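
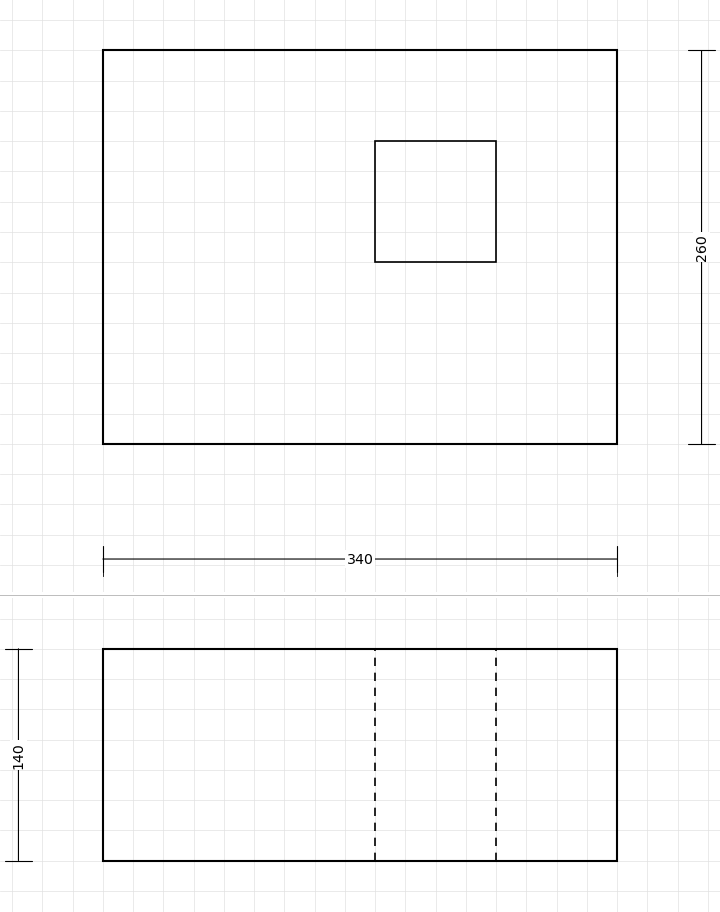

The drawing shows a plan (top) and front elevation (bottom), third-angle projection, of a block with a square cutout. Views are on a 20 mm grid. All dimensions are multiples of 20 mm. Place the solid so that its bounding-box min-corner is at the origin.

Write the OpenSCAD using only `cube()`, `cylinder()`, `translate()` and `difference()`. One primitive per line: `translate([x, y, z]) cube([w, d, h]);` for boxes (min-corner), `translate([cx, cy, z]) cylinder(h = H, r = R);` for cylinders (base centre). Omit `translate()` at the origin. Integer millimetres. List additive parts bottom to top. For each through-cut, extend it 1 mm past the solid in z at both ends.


difference() {
  cube([340, 260, 140]);
  translate([180, 120, -1]) cube([80, 80, 142]);
}


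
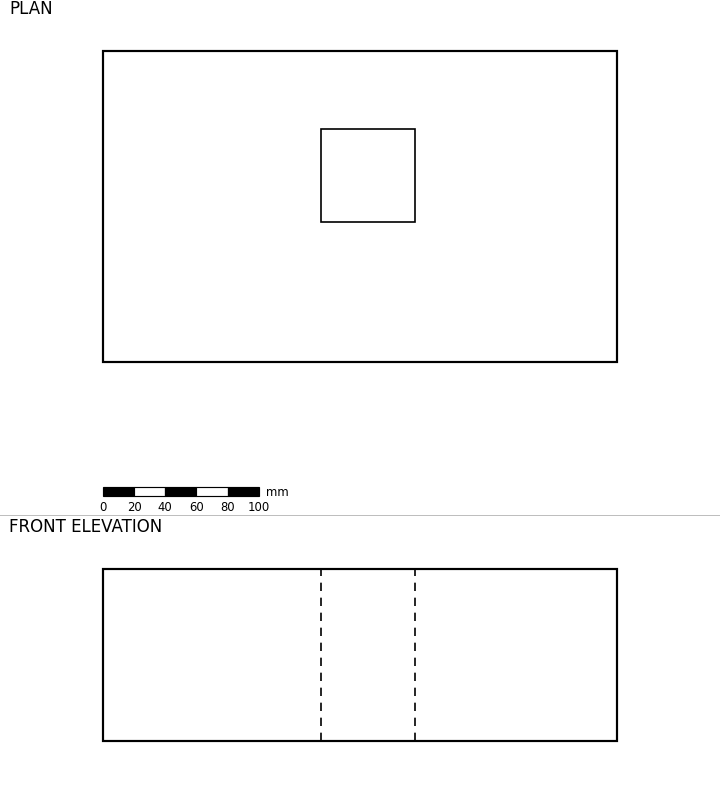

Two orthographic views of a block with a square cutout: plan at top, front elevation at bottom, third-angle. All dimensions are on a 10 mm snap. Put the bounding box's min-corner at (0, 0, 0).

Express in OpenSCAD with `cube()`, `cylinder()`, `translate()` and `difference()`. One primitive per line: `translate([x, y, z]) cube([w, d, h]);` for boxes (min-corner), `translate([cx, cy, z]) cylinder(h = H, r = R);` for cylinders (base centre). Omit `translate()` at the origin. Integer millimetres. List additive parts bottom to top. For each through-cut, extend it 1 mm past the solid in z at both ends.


difference() {
  cube([330, 200, 110]);
  translate([140, 90, -1]) cube([60, 60, 112]);
}


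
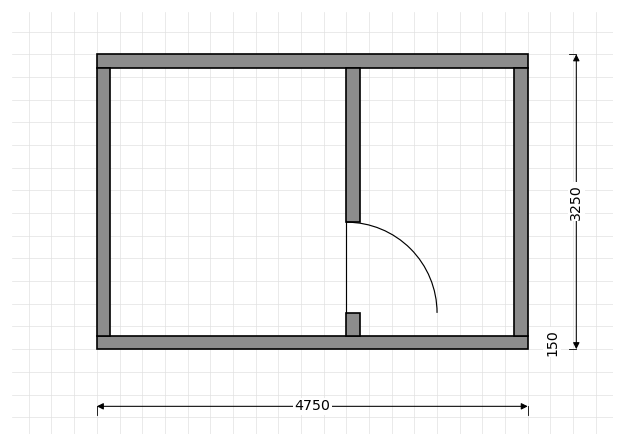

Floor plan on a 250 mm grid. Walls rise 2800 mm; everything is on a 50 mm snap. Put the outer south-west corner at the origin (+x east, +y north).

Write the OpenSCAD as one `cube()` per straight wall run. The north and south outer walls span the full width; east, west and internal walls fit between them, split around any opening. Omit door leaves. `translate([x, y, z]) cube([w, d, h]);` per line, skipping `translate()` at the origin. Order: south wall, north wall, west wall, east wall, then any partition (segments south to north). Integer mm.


cube([4750, 150, 2800]);
translate([0, 3100, 0]) cube([4750, 150, 2800]);
translate([0, 150, 0]) cube([150, 2950, 2800]);
translate([4600, 150, 0]) cube([150, 2950, 2800]);
translate([2750, 150, 0]) cube([150, 250, 2800]);
translate([2750, 1400, 0]) cube([150, 1700, 2800]);


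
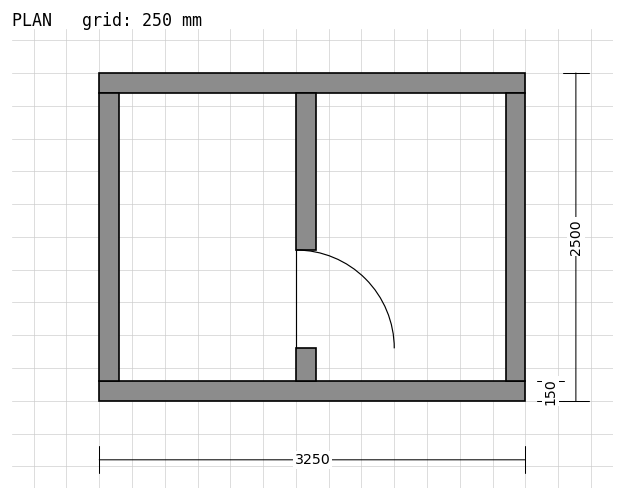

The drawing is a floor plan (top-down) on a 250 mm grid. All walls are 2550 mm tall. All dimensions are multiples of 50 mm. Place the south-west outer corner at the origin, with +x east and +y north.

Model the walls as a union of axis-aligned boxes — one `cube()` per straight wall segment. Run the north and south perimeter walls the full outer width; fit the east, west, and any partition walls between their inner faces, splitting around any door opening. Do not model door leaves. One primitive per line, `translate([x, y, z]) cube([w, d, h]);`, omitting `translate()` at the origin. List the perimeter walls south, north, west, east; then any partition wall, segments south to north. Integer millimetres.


cube([3250, 150, 2550]);
translate([0, 2350, 0]) cube([3250, 150, 2550]);
translate([0, 150, 0]) cube([150, 2200, 2550]);
translate([3100, 150, 0]) cube([150, 2200, 2550]);
translate([1500, 150, 0]) cube([150, 250, 2550]);
translate([1500, 1150, 0]) cube([150, 1200, 2550]);


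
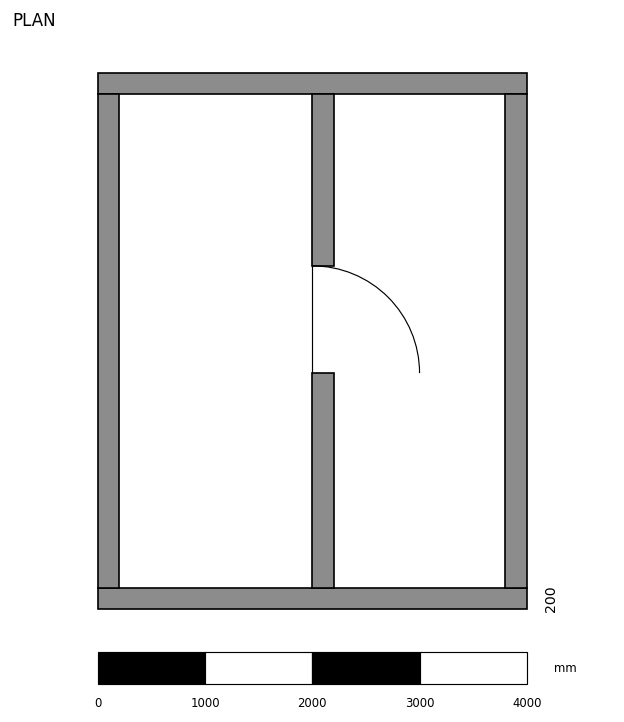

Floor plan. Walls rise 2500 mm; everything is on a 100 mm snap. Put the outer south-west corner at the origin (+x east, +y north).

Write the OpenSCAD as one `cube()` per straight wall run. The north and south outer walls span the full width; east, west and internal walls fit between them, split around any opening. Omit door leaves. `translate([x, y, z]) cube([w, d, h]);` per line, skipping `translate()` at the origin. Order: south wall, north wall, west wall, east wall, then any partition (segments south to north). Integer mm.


cube([4000, 200, 2500]);
translate([0, 4800, 0]) cube([4000, 200, 2500]);
translate([0, 200, 0]) cube([200, 4600, 2500]);
translate([3800, 200, 0]) cube([200, 4600, 2500]);
translate([2000, 200, 0]) cube([200, 2000, 2500]);
translate([2000, 3200, 0]) cube([200, 1600, 2500]);


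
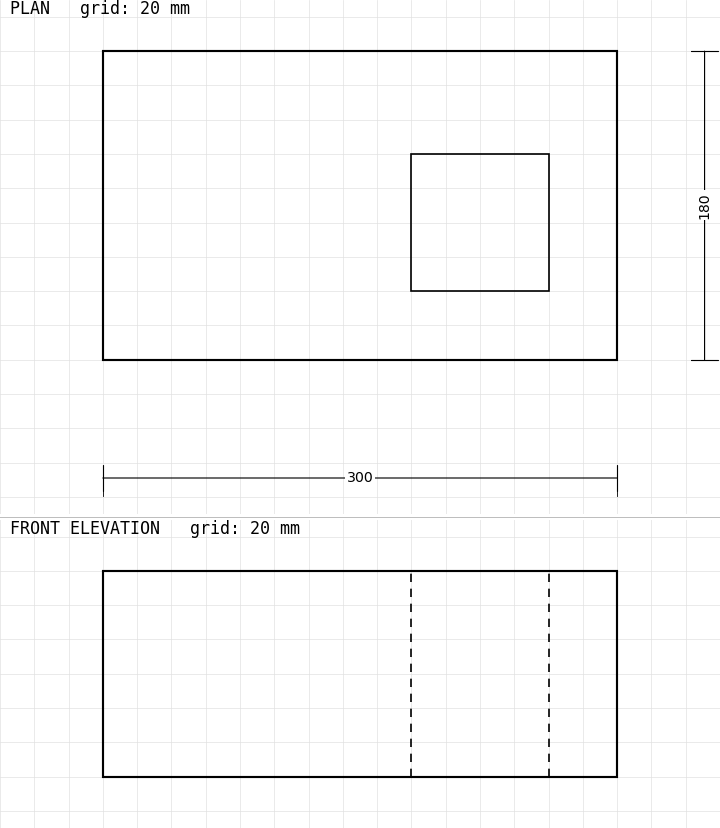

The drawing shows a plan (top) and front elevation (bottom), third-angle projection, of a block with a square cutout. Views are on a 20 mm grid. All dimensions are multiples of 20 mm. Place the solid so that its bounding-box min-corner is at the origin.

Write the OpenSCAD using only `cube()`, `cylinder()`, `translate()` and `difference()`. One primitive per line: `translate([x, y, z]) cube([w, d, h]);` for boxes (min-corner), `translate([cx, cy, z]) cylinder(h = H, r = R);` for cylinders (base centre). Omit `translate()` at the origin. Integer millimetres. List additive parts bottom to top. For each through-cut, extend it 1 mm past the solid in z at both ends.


difference() {
  cube([300, 180, 120]);
  translate([180, 40, -1]) cube([80, 80, 122]);
}


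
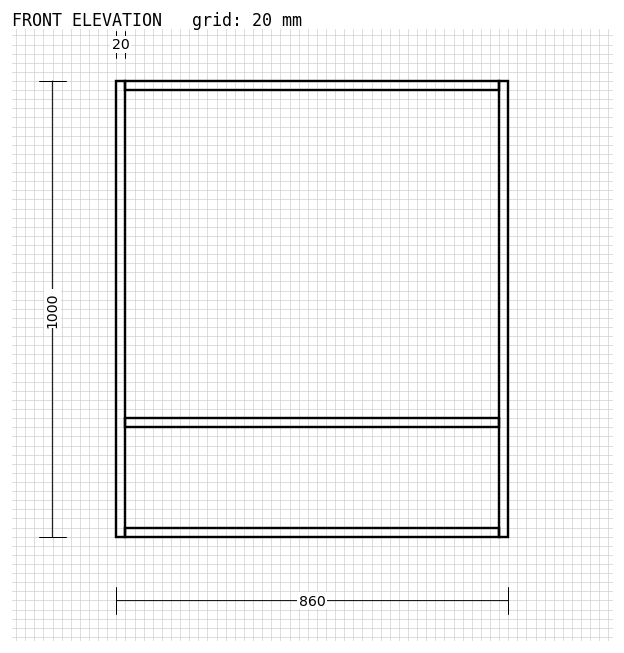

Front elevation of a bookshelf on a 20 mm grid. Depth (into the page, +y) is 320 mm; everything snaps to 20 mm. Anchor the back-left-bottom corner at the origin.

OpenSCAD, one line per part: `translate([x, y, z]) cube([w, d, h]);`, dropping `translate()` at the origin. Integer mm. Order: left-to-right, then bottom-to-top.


cube([20, 320, 1000]);
translate([20, 0, 0]) cube([820, 320, 20]);
translate([20, 0, 240]) cube([820, 320, 20]);
translate([20, 0, 980]) cube([820, 320, 20]);
translate([840, 0, 0]) cube([20, 320, 1000]);


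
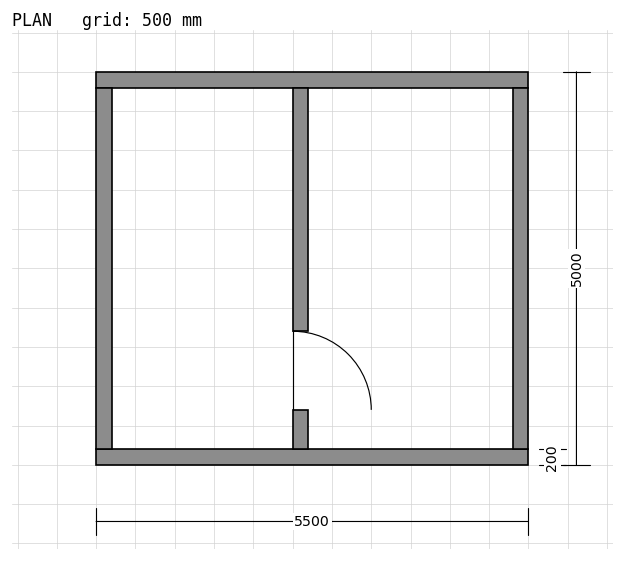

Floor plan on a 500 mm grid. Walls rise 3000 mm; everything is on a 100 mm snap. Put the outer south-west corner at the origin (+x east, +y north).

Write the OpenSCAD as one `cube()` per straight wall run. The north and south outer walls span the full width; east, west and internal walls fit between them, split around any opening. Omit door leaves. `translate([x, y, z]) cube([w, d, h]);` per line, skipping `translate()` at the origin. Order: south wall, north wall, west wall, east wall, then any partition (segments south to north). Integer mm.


cube([5500, 200, 3000]);
translate([0, 4800, 0]) cube([5500, 200, 3000]);
translate([0, 200, 0]) cube([200, 4600, 3000]);
translate([5300, 200, 0]) cube([200, 4600, 3000]);
translate([2500, 200, 0]) cube([200, 500, 3000]);
translate([2500, 1700, 0]) cube([200, 3100, 3000]);


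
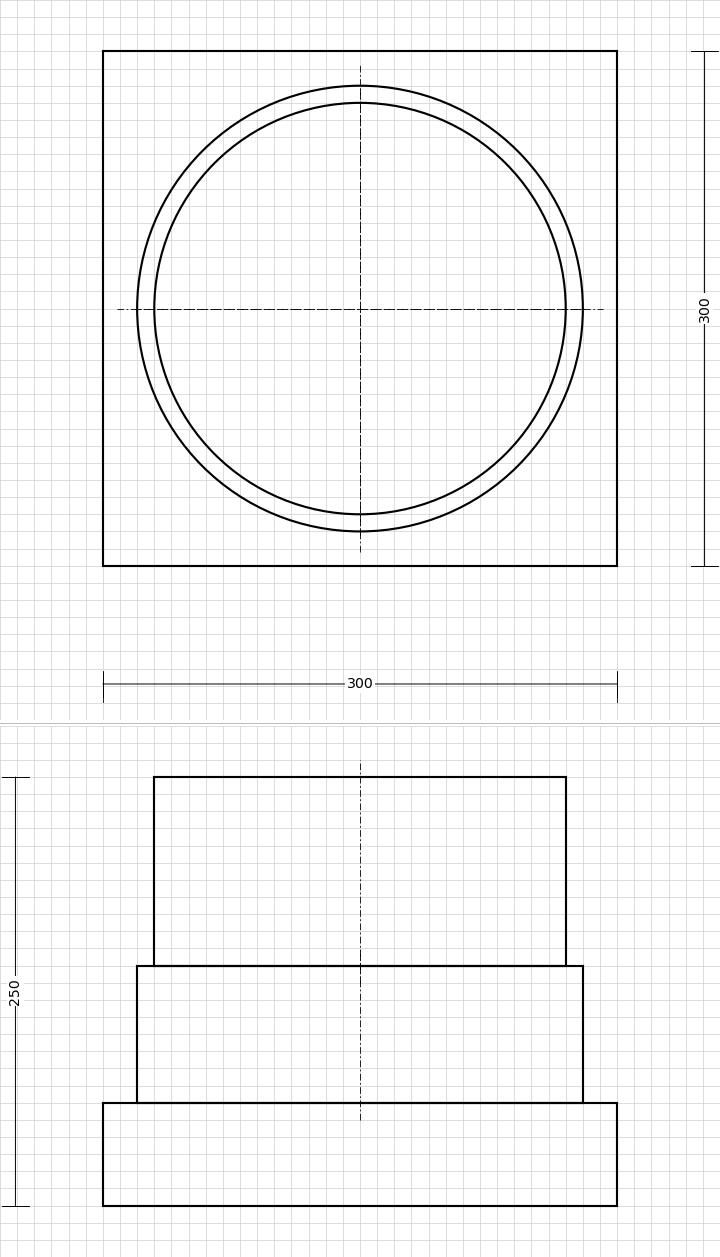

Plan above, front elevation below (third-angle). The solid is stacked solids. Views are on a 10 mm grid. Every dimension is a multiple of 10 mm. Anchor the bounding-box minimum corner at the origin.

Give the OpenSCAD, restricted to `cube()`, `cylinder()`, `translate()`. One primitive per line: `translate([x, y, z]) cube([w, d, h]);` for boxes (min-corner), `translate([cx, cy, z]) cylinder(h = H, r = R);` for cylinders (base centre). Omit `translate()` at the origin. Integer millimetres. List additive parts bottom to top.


cube([300, 300, 60]);
translate([150, 150, 60]) cylinder(h = 80, r = 130);
translate([150, 150, 140]) cylinder(h = 110, r = 120);


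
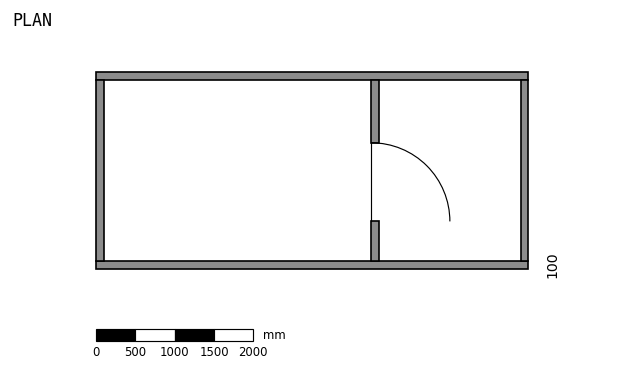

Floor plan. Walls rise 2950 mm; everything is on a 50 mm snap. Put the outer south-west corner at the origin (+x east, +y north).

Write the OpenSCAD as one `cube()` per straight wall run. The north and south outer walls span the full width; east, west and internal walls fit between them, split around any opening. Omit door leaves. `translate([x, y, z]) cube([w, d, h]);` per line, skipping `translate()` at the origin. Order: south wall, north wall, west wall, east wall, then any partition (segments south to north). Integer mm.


cube([5500, 100, 2950]);
translate([0, 2400, 0]) cube([5500, 100, 2950]);
translate([0, 100, 0]) cube([100, 2300, 2950]);
translate([5400, 100, 0]) cube([100, 2300, 2950]);
translate([3500, 100, 0]) cube([100, 500, 2950]);
translate([3500, 1600, 0]) cube([100, 800, 2950]);


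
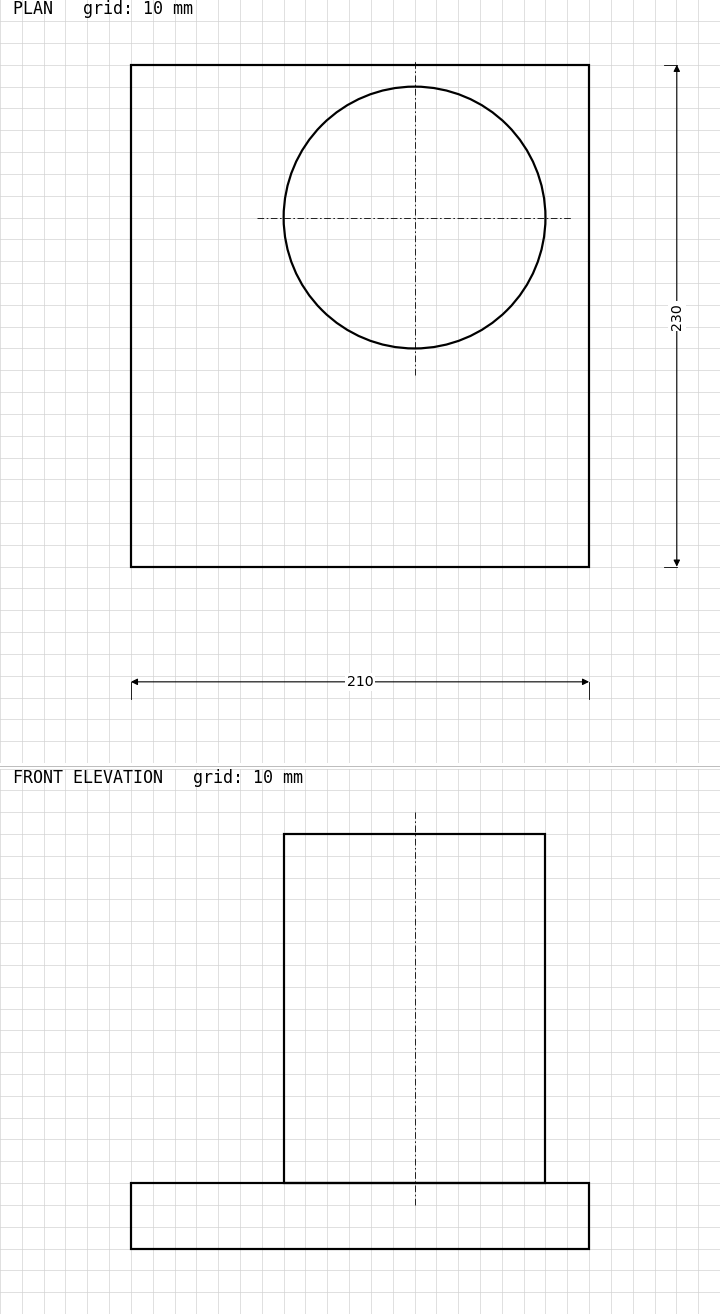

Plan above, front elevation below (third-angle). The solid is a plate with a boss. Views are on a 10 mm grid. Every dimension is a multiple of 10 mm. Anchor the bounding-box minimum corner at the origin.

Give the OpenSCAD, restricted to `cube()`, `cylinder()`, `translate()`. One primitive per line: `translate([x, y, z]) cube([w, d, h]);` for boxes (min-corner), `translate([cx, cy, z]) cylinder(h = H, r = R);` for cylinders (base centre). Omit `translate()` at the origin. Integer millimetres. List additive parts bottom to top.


cube([210, 230, 30]);
translate([130, 160, 30]) cylinder(h = 160, r = 60);


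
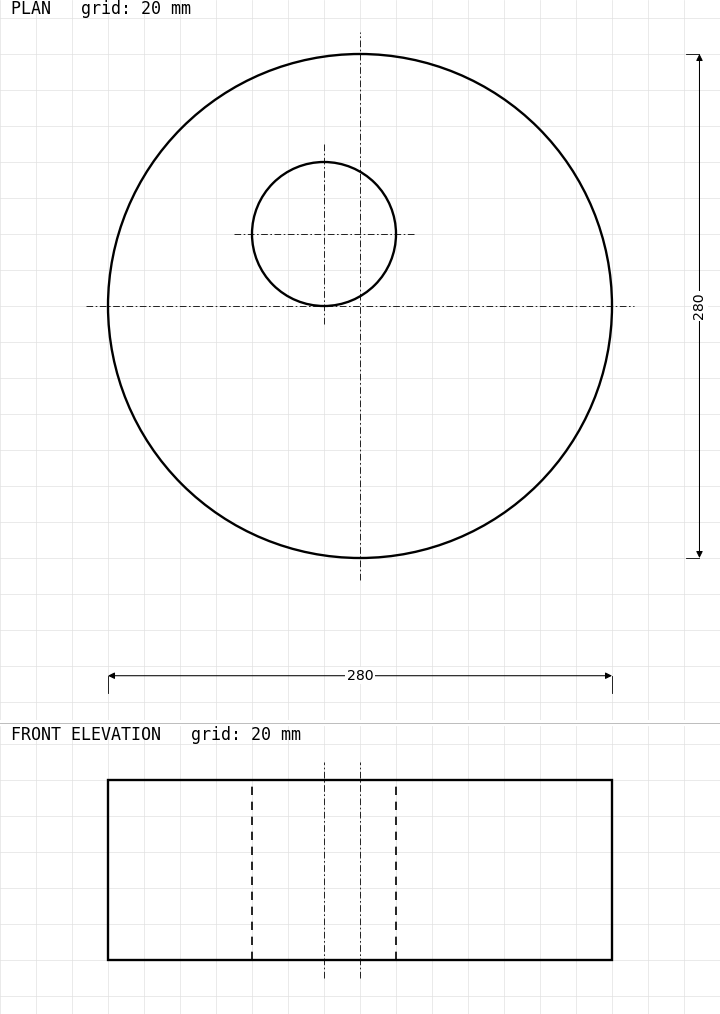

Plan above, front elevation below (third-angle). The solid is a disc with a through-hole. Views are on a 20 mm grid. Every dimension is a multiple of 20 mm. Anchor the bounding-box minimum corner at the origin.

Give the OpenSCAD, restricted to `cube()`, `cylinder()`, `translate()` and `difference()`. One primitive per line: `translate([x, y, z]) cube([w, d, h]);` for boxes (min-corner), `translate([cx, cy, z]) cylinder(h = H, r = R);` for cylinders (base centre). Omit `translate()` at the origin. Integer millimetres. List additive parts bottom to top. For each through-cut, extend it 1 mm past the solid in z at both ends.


difference() {
  translate([140, 140, 0]) cylinder(h = 100, r = 140);
  translate([120, 180, -1]) cylinder(h = 102, r = 40);
}


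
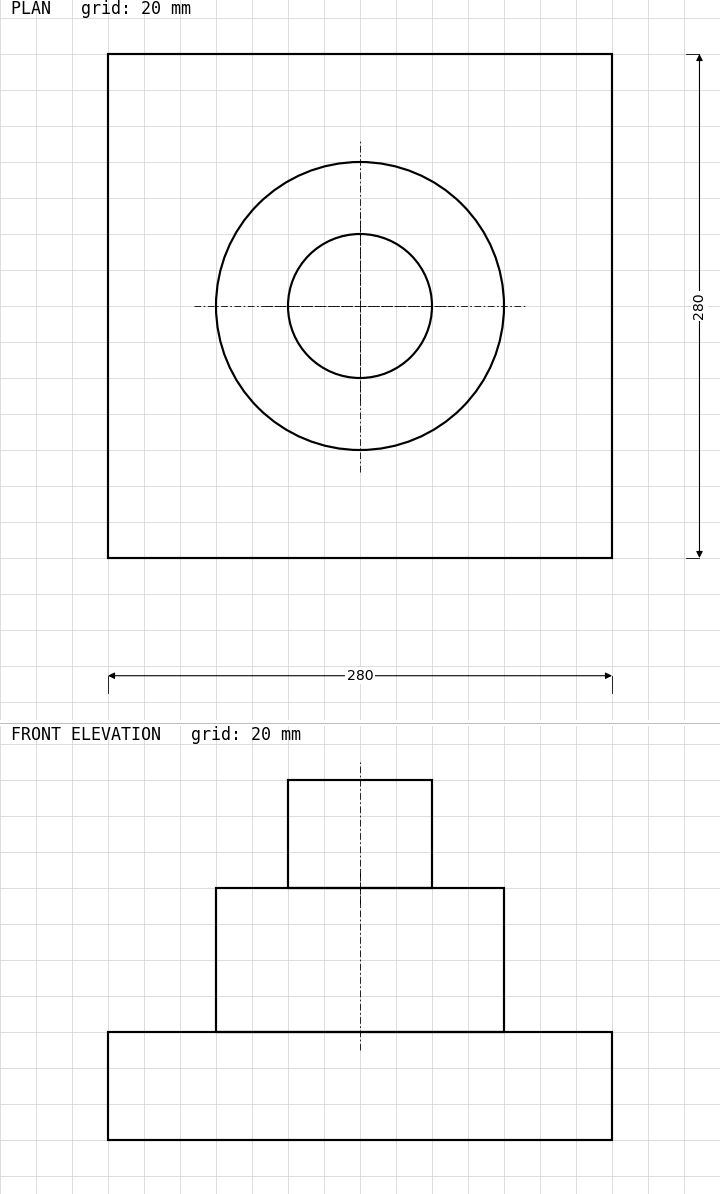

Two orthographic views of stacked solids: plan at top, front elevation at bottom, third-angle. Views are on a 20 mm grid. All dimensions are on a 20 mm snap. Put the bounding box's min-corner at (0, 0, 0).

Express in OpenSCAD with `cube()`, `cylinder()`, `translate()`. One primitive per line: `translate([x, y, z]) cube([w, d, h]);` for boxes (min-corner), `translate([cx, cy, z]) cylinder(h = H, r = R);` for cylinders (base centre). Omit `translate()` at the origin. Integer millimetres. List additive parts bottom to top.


cube([280, 280, 60]);
translate([140, 140, 60]) cylinder(h = 80, r = 80);
translate([140, 140, 140]) cylinder(h = 60, r = 40);


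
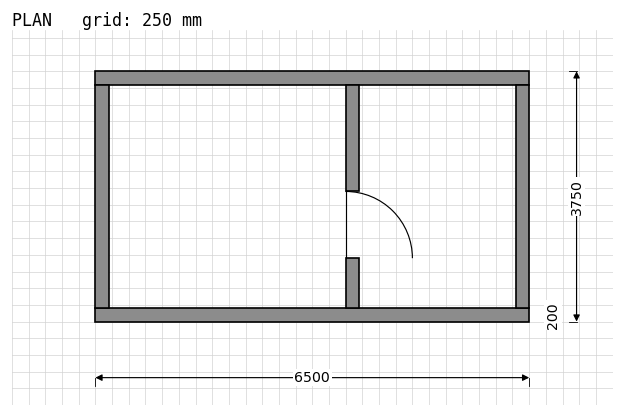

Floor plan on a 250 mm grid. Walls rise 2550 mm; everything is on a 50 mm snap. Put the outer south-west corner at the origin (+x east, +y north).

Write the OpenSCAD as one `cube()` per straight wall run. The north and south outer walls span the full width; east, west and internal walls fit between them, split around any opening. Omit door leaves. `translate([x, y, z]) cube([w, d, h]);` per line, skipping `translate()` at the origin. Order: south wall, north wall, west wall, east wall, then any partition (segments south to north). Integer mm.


cube([6500, 200, 2550]);
translate([0, 3550, 0]) cube([6500, 200, 2550]);
translate([0, 200, 0]) cube([200, 3350, 2550]);
translate([6300, 200, 0]) cube([200, 3350, 2550]);
translate([3750, 200, 0]) cube([200, 750, 2550]);
translate([3750, 1950, 0]) cube([200, 1600, 2550]);


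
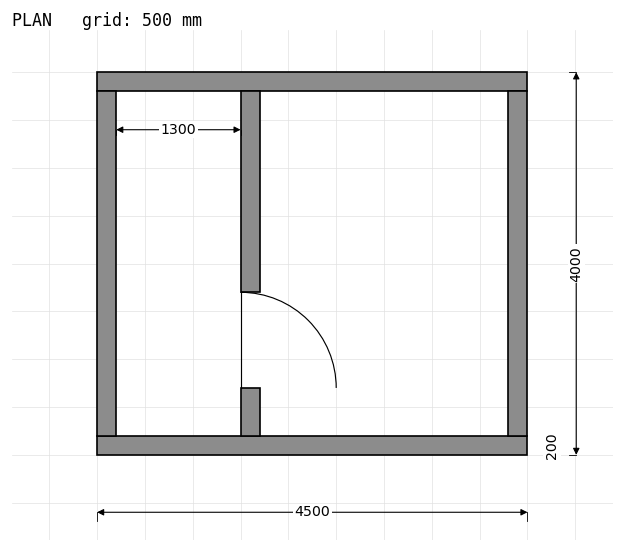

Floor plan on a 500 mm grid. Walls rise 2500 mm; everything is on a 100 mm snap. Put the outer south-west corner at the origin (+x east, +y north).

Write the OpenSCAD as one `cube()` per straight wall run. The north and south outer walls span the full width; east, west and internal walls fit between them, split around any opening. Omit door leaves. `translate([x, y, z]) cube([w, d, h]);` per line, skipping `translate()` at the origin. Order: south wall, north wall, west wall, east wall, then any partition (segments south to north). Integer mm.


cube([4500, 200, 2500]);
translate([0, 3800, 0]) cube([4500, 200, 2500]);
translate([0, 200, 0]) cube([200, 3600, 2500]);
translate([4300, 200, 0]) cube([200, 3600, 2500]);
translate([1500, 200, 0]) cube([200, 500, 2500]);
translate([1500, 1700, 0]) cube([200, 2100, 2500]);


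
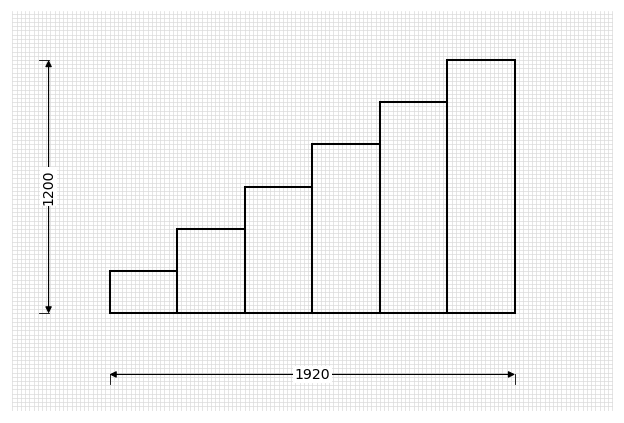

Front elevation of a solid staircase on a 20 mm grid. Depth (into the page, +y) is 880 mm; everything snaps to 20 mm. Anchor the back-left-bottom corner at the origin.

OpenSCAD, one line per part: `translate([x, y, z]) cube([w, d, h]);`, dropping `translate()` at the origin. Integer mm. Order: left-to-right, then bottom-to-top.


cube([320, 880, 200]);
translate([320, 0, 0]) cube([320, 880, 400]);
translate([640, 0, 0]) cube([320, 880, 600]);
translate([960, 0, 0]) cube([320, 880, 800]);
translate([1280, 0, 0]) cube([320, 880, 1000]);
translate([1600, 0, 0]) cube([320, 880, 1200]);


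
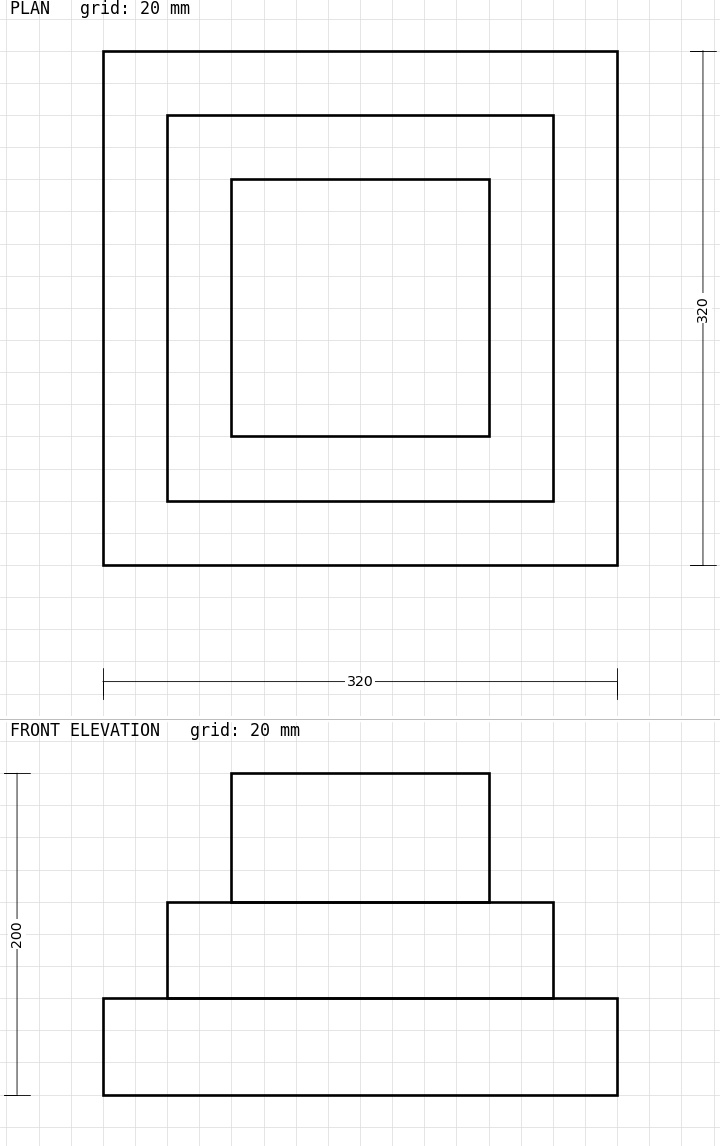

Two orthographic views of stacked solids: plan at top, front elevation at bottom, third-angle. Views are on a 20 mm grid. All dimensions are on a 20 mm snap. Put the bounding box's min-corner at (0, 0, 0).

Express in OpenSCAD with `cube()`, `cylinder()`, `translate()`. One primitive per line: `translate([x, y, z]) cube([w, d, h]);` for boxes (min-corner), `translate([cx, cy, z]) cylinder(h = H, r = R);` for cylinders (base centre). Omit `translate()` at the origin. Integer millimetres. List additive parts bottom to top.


cube([320, 320, 60]);
translate([40, 40, 60]) cube([240, 240, 60]);
translate([80, 80, 120]) cube([160, 160, 80]);


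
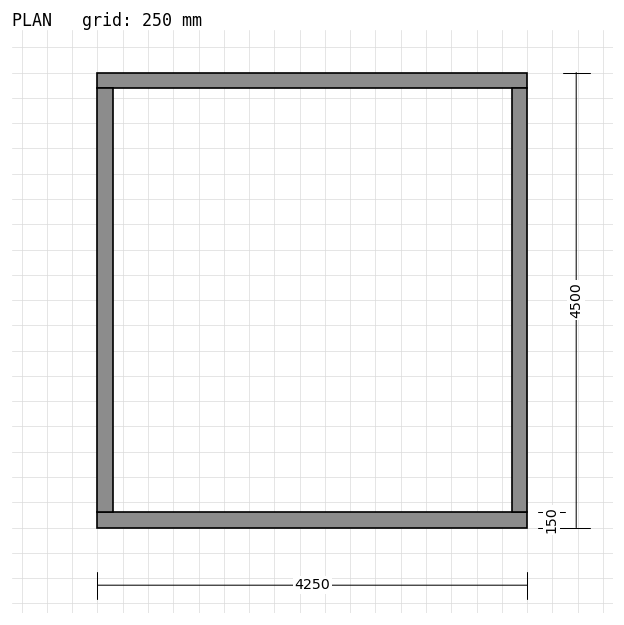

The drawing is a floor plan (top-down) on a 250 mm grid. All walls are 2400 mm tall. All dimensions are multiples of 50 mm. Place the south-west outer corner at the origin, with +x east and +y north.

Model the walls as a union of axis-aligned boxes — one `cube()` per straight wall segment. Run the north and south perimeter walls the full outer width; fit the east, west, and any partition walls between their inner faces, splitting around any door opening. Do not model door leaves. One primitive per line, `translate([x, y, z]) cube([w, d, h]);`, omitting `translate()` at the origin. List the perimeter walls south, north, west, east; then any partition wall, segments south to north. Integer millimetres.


cube([4250, 150, 2400]);
translate([0, 4350, 0]) cube([4250, 150, 2400]);
translate([0, 150, 0]) cube([150, 4200, 2400]);
translate([4100, 150, 0]) cube([150, 4200, 2400]);


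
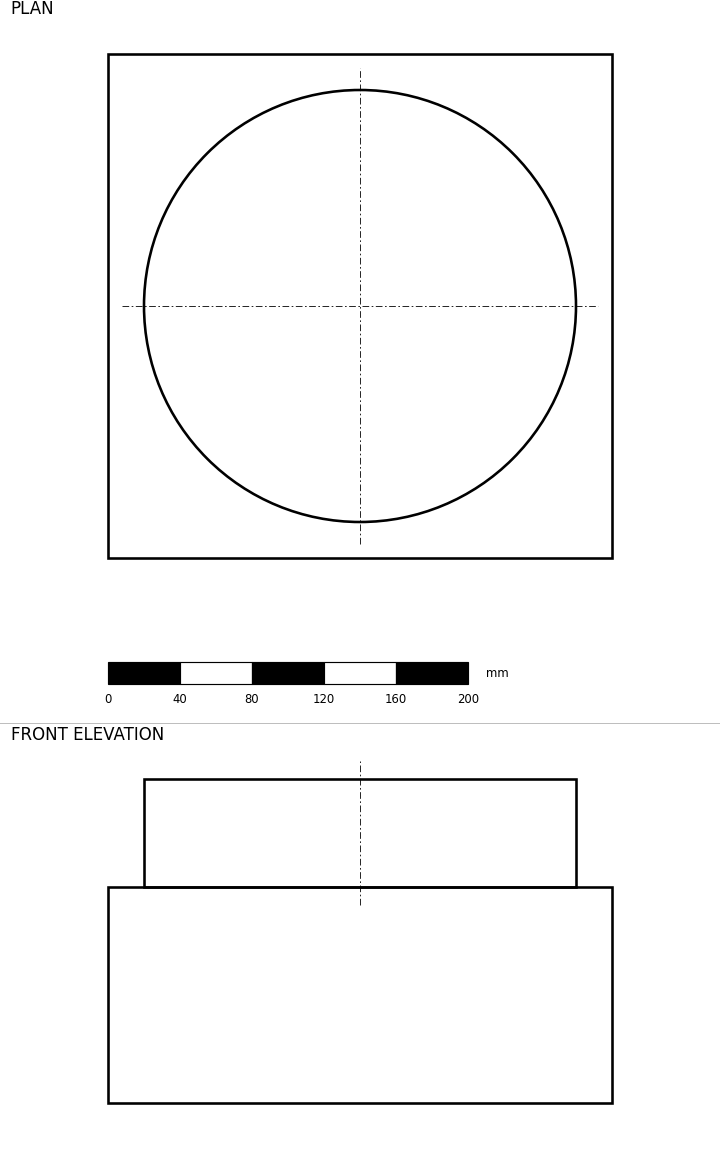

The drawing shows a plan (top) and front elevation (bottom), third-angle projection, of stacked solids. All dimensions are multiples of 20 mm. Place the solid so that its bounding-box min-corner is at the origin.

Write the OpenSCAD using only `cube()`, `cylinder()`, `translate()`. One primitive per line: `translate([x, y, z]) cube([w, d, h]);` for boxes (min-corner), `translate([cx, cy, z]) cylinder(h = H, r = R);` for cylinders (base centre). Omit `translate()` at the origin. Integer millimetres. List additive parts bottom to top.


cube([280, 280, 120]);
translate([140, 140, 120]) cylinder(h = 60, r = 120);


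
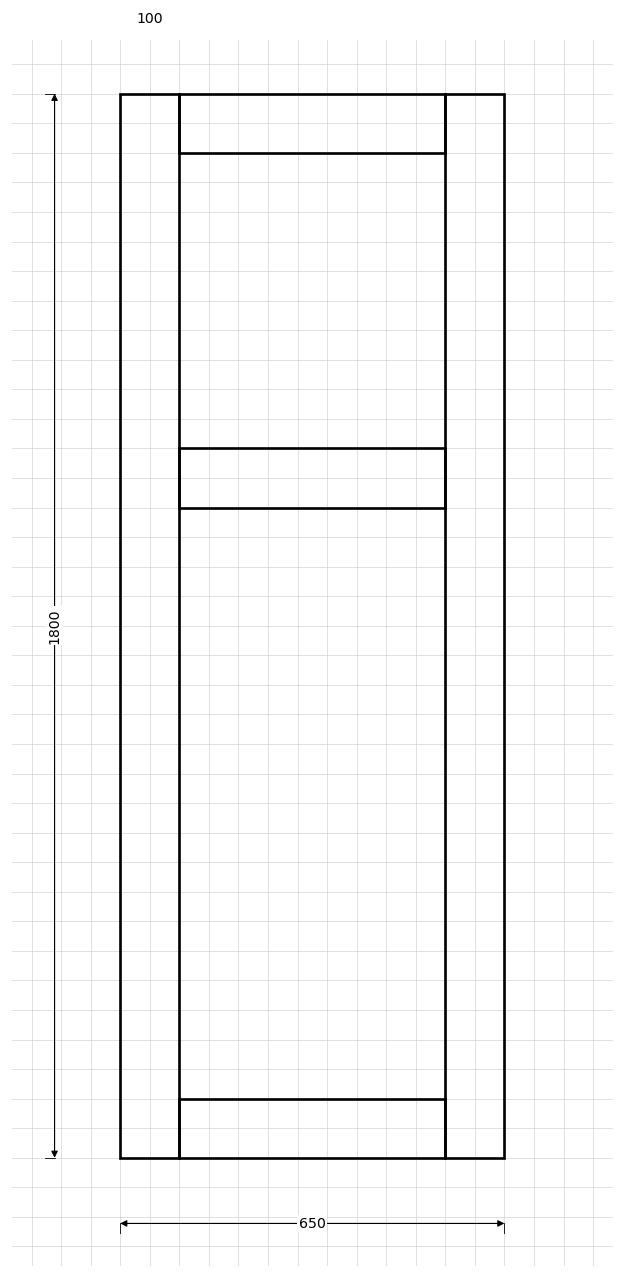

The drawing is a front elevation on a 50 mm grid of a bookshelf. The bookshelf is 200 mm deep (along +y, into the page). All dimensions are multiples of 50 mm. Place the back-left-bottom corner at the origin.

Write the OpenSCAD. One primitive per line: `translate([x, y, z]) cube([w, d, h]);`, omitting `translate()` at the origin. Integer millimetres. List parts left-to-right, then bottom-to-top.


cube([100, 200, 1800]);
translate([100, 0, 0]) cube([450, 200, 100]);
translate([100, 0, 1100]) cube([450, 200, 100]);
translate([100, 0, 1700]) cube([450, 200, 100]);
translate([550, 0, 0]) cube([100, 200, 1800]);


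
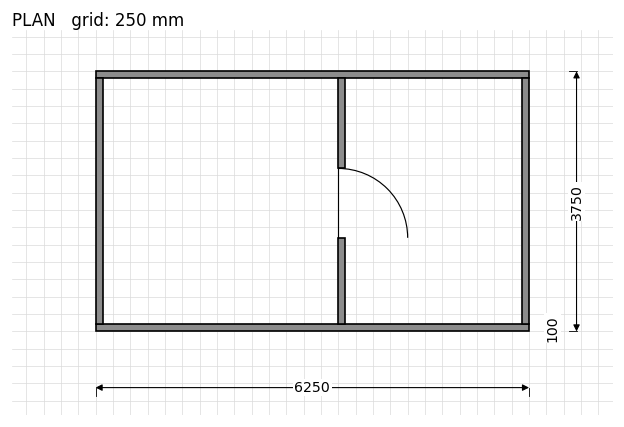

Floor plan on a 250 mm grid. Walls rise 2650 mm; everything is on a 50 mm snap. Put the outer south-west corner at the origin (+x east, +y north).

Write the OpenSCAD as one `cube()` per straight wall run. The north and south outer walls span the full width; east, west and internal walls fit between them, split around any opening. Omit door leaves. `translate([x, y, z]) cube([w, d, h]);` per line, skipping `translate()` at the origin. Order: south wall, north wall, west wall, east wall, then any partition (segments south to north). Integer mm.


cube([6250, 100, 2650]);
translate([0, 3650, 0]) cube([6250, 100, 2650]);
translate([0, 100, 0]) cube([100, 3550, 2650]);
translate([6150, 100, 0]) cube([100, 3550, 2650]);
translate([3500, 100, 0]) cube([100, 1250, 2650]);
translate([3500, 2350, 0]) cube([100, 1300, 2650]);


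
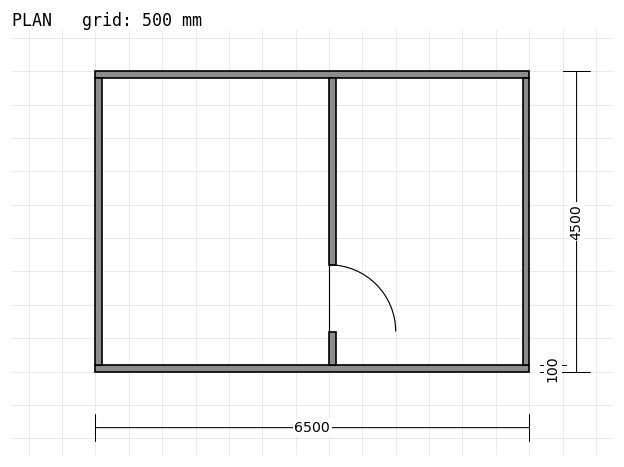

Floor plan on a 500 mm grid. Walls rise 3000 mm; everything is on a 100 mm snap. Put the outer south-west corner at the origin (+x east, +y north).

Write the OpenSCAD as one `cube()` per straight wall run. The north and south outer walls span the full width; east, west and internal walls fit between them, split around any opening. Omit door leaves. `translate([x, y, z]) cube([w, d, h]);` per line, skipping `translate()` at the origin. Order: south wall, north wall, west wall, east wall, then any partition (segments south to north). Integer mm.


cube([6500, 100, 3000]);
translate([0, 4400, 0]) cube([6500, 100, 3000]);
translate([0, 100, 0]) cube([100, 4300, 3000]);
translate([6400, 100, 0]) cube([100, 4300, 3000]);
translate([3500, 100, 0]) cube([100, 500, 3000]);
translate([3500, 1600, 0]) cube([100, 2800, 3000]);


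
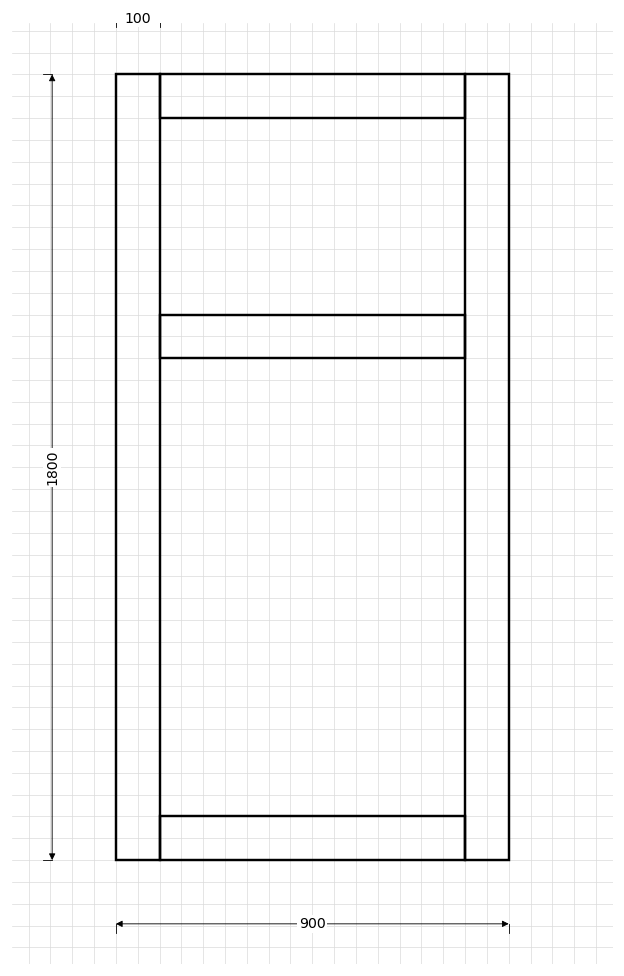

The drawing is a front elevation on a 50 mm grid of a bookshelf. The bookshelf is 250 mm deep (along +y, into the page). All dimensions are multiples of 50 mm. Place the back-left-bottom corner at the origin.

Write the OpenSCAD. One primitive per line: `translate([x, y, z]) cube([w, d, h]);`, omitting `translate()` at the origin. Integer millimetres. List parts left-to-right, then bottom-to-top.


cube([100, 250, 1800]);
translate([100, 0, 0]) cube([700, 250, 100]);
translate([100, 0, 1150]) cube([700, 250, 100]);
translate([100, 0, 1700]) cube([700, 250, 100]);
translate([800, 0, 0]) cube([100, 250, 1800]);


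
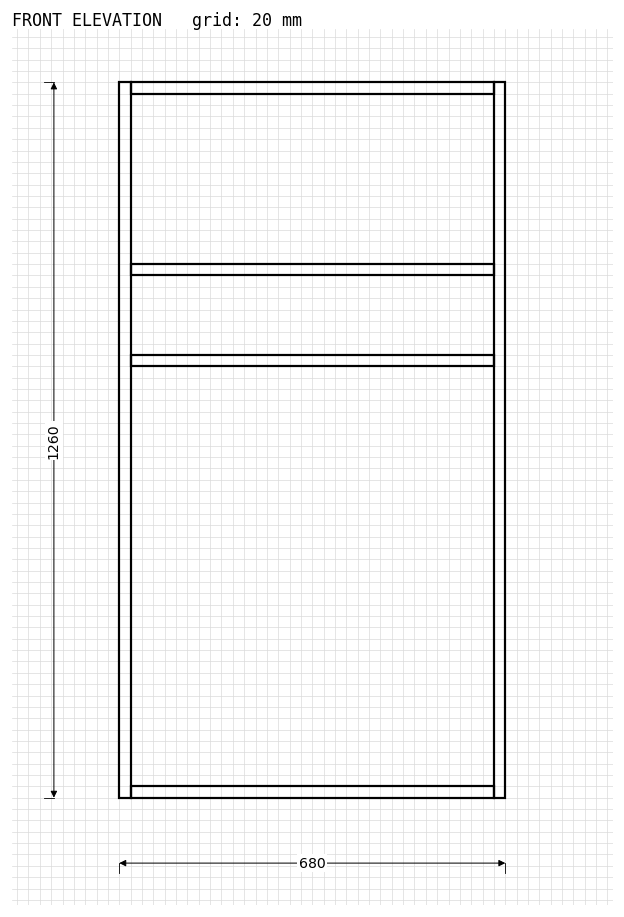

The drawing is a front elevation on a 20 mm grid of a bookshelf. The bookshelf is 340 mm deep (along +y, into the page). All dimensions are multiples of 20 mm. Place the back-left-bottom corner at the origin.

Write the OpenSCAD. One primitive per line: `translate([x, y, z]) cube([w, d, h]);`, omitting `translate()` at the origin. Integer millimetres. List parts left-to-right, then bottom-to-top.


cube([20, 340, 1260]);
translate([20, 0, 0]) cube([640, 340, 20]);
translate([20, 0, 760]) cube([640, 340, 20]);
translate([20, 0, 920]) cube([640, 340, 20]);
translate([20, 0, 1240]) cube([640, 340, 20]);
translate([660, 0, 0]) cube([20, 340, 1260]);


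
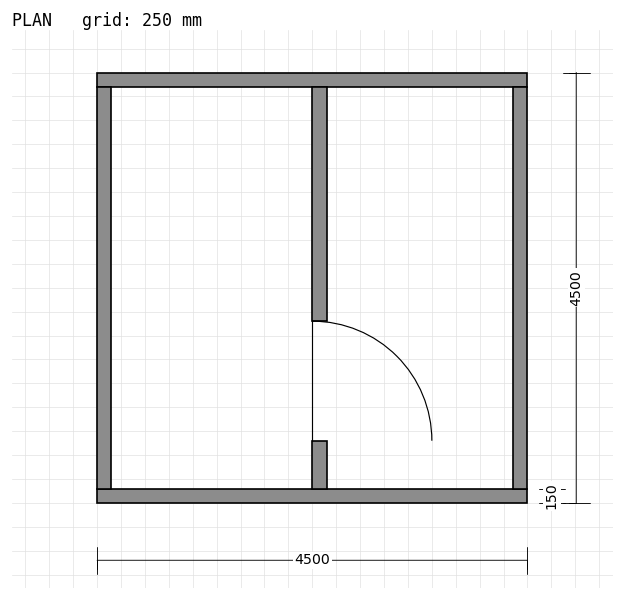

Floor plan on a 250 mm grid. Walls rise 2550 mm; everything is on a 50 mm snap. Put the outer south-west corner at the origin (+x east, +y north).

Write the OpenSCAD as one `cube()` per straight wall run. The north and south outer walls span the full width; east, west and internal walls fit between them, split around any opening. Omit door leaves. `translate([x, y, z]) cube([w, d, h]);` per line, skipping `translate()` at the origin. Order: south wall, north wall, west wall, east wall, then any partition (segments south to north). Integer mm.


cube([4500, 150, 2550]);
translate([0, 4350, 0]) cube([4500, 150, 2550]);
translate([0, 150, 0]) cube([150, 4200, 2550]);
translate([4350, 150, 0]) cube([150, 4200, 2550]);
translate([2250, 150, 0]) cube([150, 500, 2550]);
translate([2250, 1900, 0]) cube([150, 2450, 2550]);


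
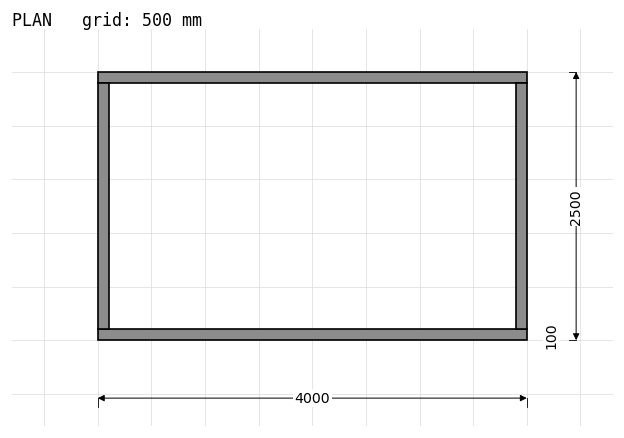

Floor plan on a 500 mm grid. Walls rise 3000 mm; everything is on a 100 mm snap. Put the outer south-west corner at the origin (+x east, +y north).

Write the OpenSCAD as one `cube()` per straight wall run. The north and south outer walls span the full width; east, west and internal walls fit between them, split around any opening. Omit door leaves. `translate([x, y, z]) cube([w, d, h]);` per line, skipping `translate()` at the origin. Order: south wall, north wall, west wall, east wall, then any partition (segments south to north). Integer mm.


cube([4000, 100, 3000]);
translate([0, 2400, 0]) cube([4000, 100, 3000]);
translate([0, 100, 0]) cube([100, 2300, 3000]);
translate([3900, 100, 0]) cube([100, 2300, 3000]);


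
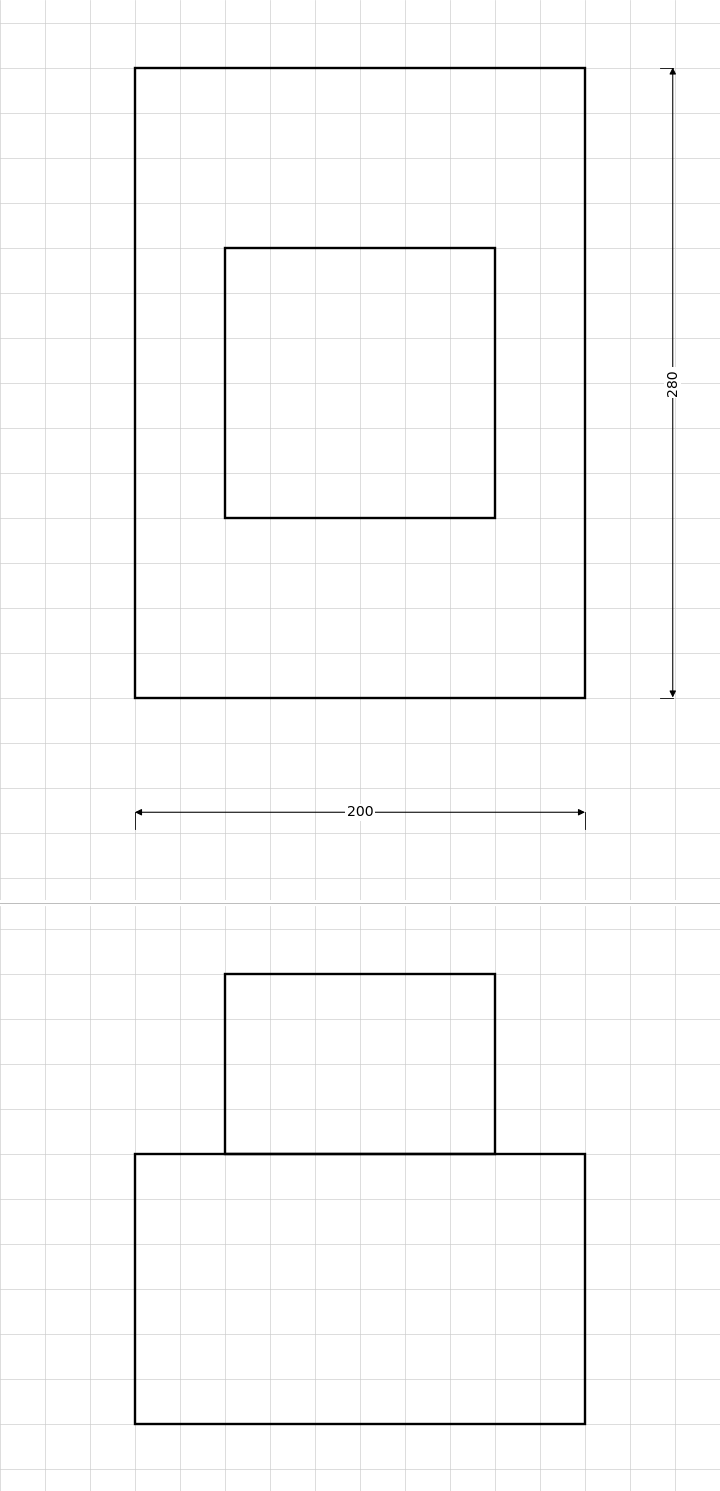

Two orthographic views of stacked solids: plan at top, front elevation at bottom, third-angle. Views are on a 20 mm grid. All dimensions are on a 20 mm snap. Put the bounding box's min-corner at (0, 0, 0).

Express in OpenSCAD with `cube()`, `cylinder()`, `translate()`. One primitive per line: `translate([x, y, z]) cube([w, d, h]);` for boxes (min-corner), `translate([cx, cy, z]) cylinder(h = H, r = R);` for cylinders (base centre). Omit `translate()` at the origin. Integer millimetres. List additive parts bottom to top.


cube([200, 280, 120]);
translate([40, 80, 120]) cube([120, 120, 80]);


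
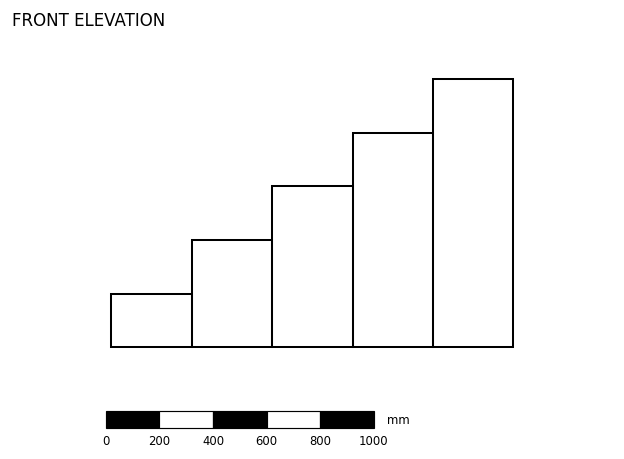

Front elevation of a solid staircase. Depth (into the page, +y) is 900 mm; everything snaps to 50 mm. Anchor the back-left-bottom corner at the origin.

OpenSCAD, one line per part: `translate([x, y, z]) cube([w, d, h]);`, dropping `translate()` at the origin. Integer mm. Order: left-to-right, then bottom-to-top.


cube([300, 900, 200]);
translate([300, 0, 0]) cube([300, 900, 400]);
translate([600, 0, 0]) cube([300, 900, 600]);
translate([900, 0, 0]) cube([300, 900, 800]);
translate([1200, 0, 0]) cube([300, 900, 1000]);


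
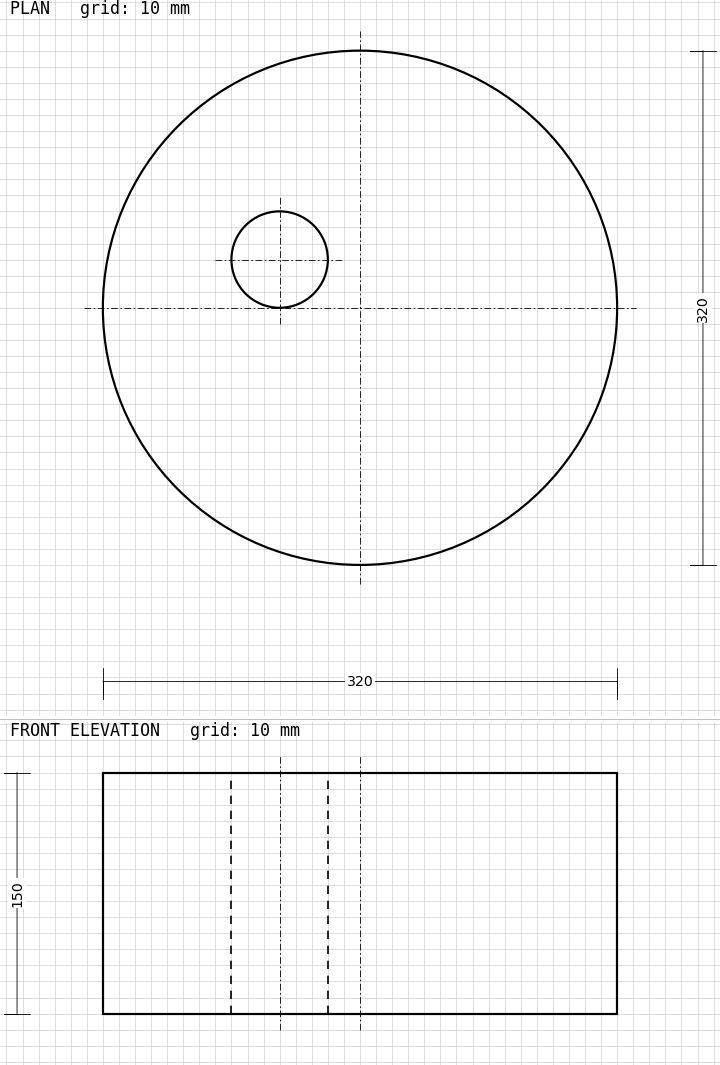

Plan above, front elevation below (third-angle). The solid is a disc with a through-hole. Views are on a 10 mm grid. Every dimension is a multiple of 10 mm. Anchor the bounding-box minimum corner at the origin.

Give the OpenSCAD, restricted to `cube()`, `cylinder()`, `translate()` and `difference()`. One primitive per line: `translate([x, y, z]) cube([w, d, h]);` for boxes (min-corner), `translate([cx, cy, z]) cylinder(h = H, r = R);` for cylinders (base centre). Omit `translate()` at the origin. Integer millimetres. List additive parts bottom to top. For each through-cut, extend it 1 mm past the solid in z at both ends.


difference() {
  translate([160, 160, 0]) cylinder(h = 150, r = 160);
  translate([110, 190, -1]) cylinder(h = 152, r = 30);
}


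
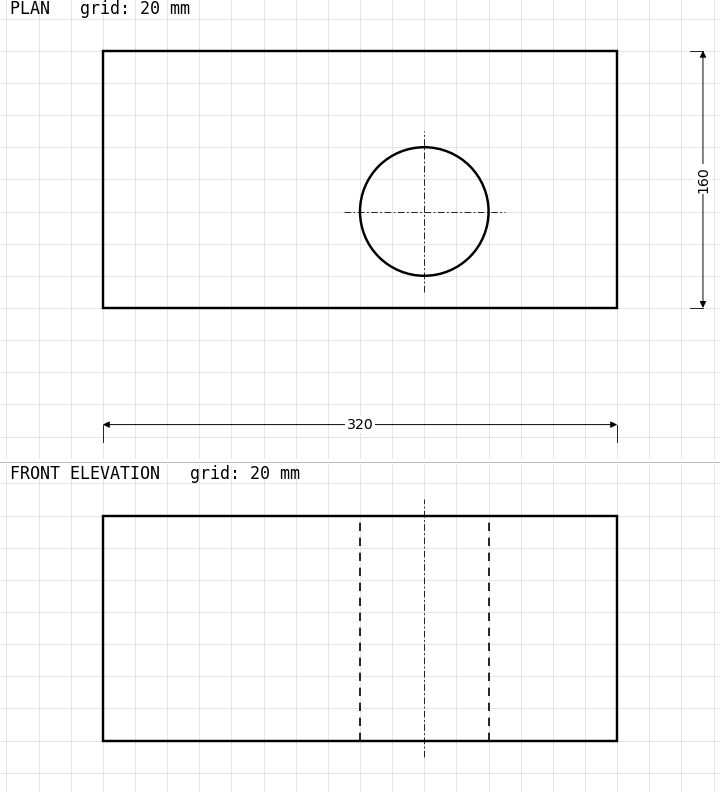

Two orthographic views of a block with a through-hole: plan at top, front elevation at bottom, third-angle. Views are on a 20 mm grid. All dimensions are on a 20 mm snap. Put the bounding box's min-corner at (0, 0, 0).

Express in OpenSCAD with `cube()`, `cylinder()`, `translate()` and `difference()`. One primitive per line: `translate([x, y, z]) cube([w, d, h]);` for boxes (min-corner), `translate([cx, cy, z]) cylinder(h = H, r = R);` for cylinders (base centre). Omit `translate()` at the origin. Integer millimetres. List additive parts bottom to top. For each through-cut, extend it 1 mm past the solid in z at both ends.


difference() {
  cube([320, 160, 140]);
  translate([200, 60, -1]) cylinder(h = 142, r = 40);
}


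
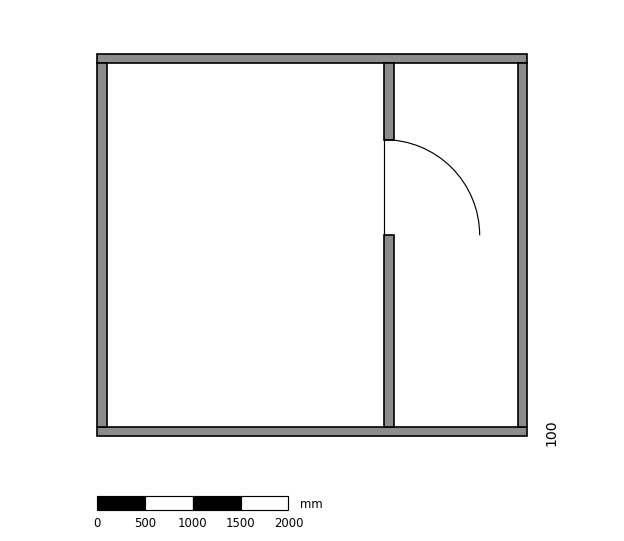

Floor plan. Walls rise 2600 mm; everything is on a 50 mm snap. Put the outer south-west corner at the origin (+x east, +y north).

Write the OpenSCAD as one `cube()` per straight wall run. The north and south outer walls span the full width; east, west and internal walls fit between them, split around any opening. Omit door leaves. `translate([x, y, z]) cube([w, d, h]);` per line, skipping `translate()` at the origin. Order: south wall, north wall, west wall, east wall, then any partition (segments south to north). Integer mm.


cube([4500, 100, 2600]);
translate([0, 3900, 0]) cube([4500, 100, 2600]);
translate([0, 100, 0]) cube([100, 3800, 2600]);
translate([4400, 100, 0]) cube([100, 3800, 2600]);
translate([3000, 100, 0]) cube([100, 2000, 2600]);
translate([3000, 3100, 0]) cube([100, 800, 2600]);


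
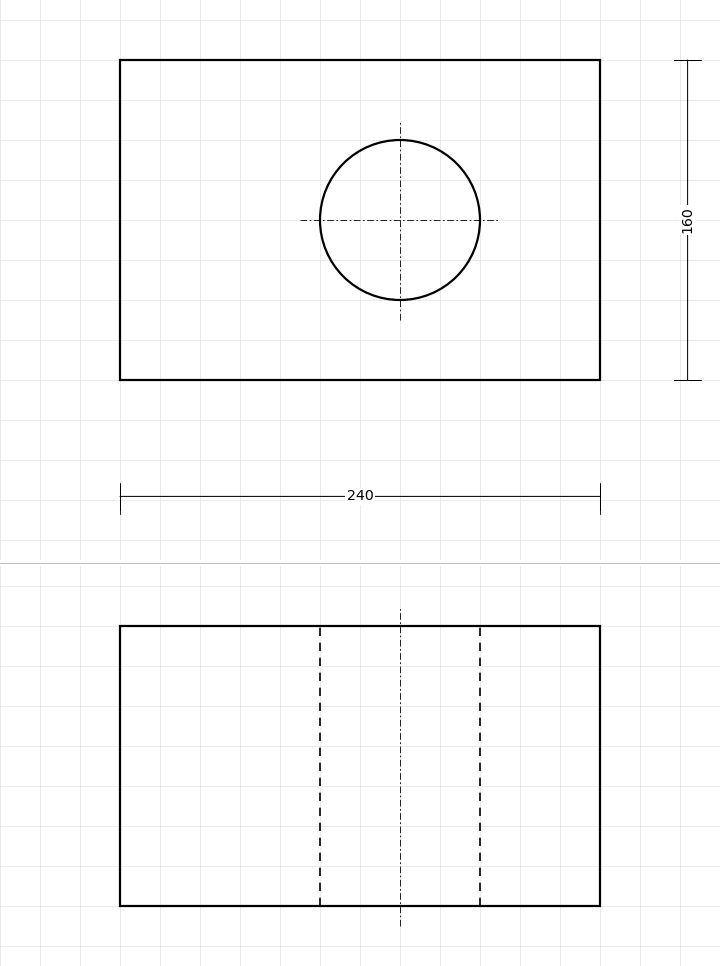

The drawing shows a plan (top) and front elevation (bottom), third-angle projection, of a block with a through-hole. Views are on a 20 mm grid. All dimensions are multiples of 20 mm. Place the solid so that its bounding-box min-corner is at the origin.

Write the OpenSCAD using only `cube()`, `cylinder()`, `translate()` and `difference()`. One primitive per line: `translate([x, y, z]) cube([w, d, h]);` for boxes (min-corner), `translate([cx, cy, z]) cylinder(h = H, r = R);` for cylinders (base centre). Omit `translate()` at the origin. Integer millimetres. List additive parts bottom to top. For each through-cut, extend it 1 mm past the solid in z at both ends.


difference() {
  cube([240, 160, 140]);
  translate([140, 80, -1]) cylinder(h = 142, r = 40);
}


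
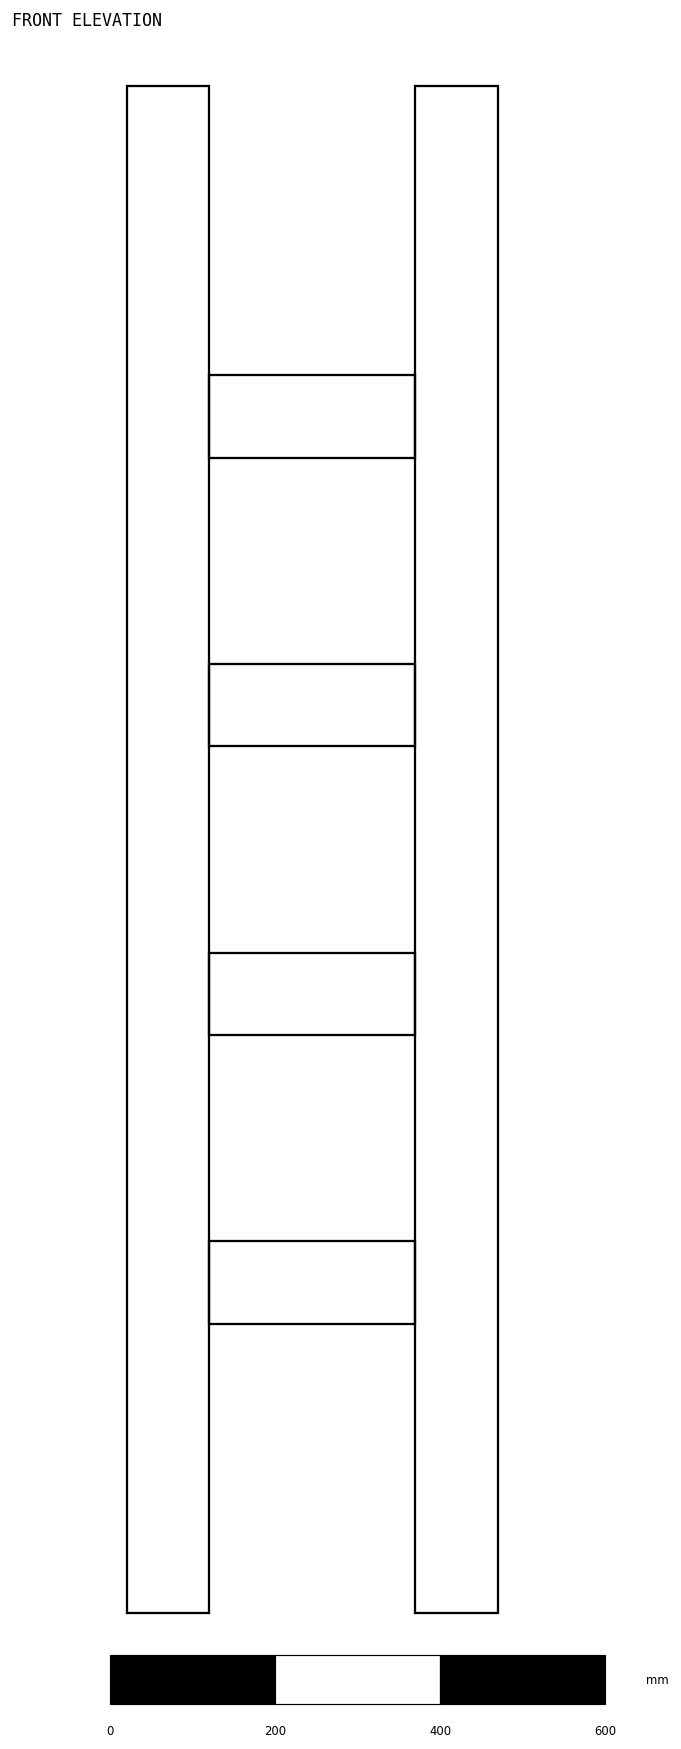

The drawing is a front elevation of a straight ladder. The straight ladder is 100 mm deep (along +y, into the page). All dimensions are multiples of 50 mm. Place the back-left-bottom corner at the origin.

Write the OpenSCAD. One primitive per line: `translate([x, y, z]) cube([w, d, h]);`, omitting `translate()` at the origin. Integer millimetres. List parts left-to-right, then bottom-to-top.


cube([100, 100, 1850]);
translate([100, 0, 350]) cube([250, 100, 100]);
translate([100, 0, 700]) cube([250, 100, 100]);
translate([100, 0, 1050]) cube([250, 100, 100]);
translate([100, 0, 1400]) cube([250, 100, 100]);
translate([350, 0, 0]) cube([100, 100, 1850]);


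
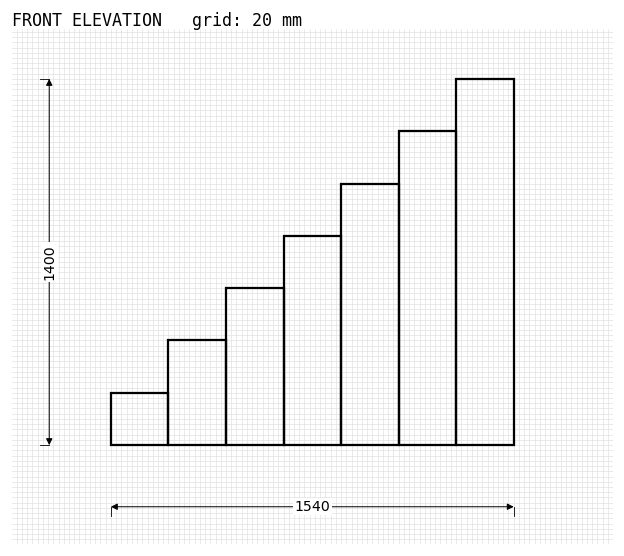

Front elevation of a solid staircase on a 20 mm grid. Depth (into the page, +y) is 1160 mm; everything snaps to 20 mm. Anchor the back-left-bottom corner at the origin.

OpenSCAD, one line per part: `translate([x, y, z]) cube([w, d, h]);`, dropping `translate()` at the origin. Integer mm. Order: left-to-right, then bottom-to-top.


cube([220, 1160, 200]);
translate([220, 0, 0]) cube([220, 1160, 400]);
translate([440, 0, 0]) cube([220, 1160, 600]);
translate([660, 0, 0]) cube([220, 1160, 800]);
translate([880, 0, 0]) cube([220, 1160, 1000]);
translate([1100, 0, 0]) cube([220, 1160, 1200]);
translate([1320, 0, 0]) cube([220, 1160, 1400]);


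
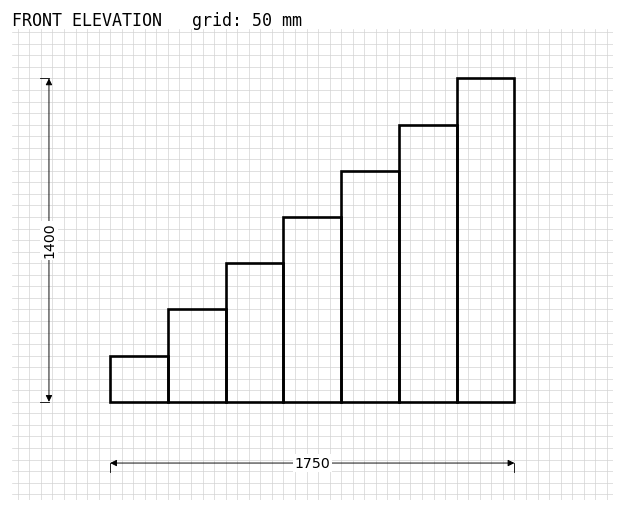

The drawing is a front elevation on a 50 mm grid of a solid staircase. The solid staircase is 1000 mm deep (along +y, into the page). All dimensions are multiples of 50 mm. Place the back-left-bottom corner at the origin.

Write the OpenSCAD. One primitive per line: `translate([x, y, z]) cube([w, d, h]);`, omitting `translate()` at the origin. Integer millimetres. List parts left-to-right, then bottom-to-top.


cube([250, 1000, 200]);
translate([250, 0, 0]) cube([250, 1000, 400]);
translate([500, 0, 0]) cube([250, 1000, 600]);
translate([750, 0, 0]) cube([250, 1000, 800]);
translate([1000, 0, 0]) cube([250, 1000, 1000]);
translate([1250, 0, 0]) cube([250, 1000, 1200]);
translate([1500, 0, 0]) cube([250, 1000, 1400]);


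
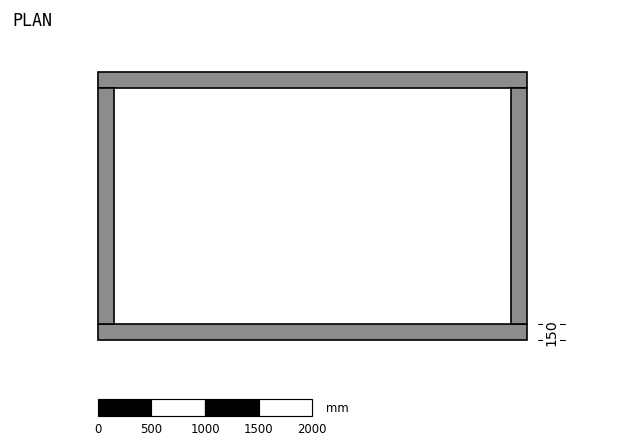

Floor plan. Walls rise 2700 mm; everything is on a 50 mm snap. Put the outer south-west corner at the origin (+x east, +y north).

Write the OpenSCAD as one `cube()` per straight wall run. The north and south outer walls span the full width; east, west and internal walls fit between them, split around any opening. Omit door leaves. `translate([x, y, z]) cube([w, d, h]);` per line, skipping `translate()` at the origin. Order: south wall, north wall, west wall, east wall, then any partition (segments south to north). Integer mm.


cube([4000, 150, 2700]);
translate([0, 2350, 0]) cube([4000, 150, 2700]);
translate([0, 150, 0]) cube([150, 2200, 2700]);
translate([3850, 150, 0]) cube([150, 2200, 2700]);


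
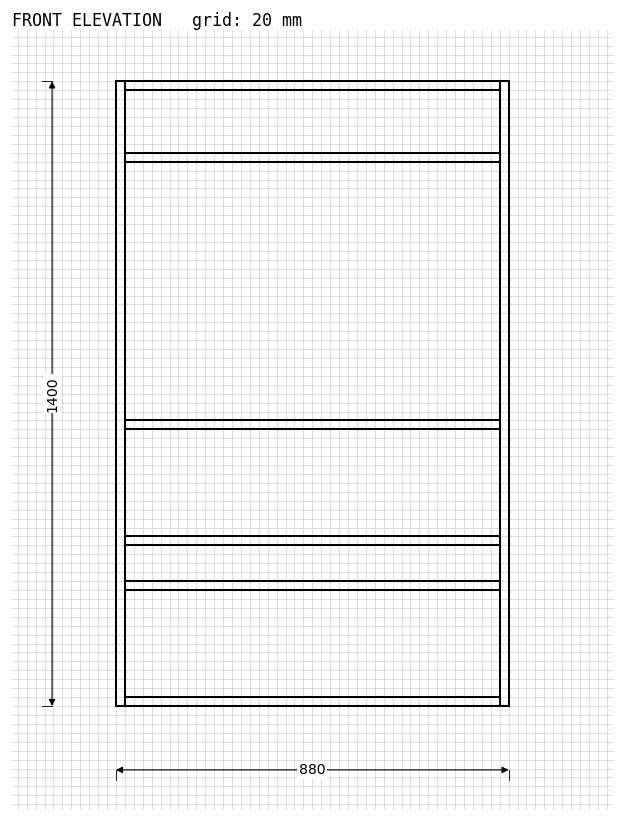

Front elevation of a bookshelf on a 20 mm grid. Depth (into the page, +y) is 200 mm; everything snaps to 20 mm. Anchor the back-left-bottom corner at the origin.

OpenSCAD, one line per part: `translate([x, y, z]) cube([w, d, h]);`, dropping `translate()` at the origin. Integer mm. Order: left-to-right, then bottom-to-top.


cube([20, 200, 1400]);
translate([20, 0, 0]) cube([840, 200, 20]);
translate([20, 0, 260]) cube([840, 200, 20]);
translate([20, 0, 360]) cube([840, 200, 20]);
translate([20, 0, 620]) cube([840, 200, 20]);
translate([20, 0, 1220]) cube([840, 200, 20]);
translate([20, 0, 1380]) cube([840, 200, 20]);
translate([860, 0, 0]) cube([20, 200, 1400]);


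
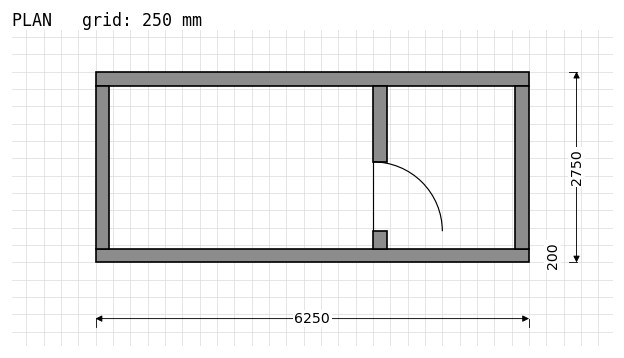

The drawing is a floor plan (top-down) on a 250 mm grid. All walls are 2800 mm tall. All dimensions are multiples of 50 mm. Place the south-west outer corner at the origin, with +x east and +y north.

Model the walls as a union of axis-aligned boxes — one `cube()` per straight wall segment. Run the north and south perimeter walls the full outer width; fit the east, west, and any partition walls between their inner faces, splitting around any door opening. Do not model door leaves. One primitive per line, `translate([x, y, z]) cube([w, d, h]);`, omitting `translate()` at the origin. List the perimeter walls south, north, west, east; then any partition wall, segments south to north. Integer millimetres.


cube([6250, 200, 2800]);
translate([0, 2550, 0]) cube([6250, 200, 2800]);
translate([0, 200, 0]) cube([200, 2350, 2800]);
translate([6050, 200, 0]) cube([200, 2350, 2800]);
translate([4000, 200, 0]) cube([200, 250, 2800]);
translate([4000, 1450, 0]) cube([200, 1100, 2800]);


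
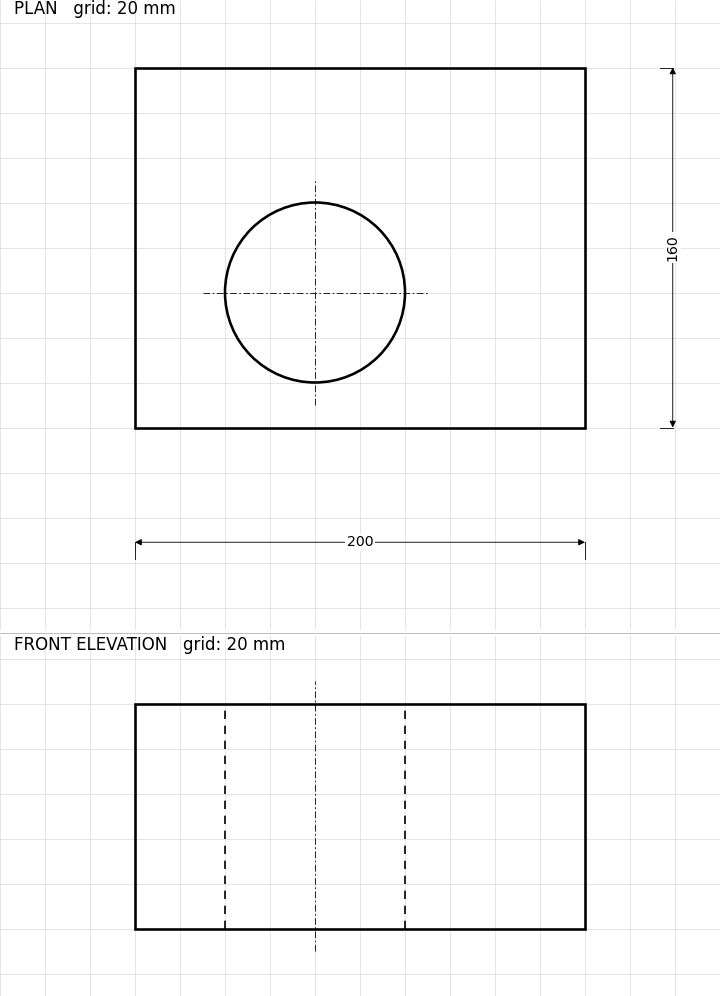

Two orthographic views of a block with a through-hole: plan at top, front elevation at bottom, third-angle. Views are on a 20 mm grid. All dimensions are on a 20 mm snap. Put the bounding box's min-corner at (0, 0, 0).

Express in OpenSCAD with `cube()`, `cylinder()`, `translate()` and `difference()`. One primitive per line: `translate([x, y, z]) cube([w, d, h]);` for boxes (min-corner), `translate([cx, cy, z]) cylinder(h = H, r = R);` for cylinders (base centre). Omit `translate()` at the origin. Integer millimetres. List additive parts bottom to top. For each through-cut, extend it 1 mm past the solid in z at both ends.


difference() {
  cube([200, 160, 100]);
  translate([80, 60, -1]) cylinder(h = 102, r = 40);
}
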